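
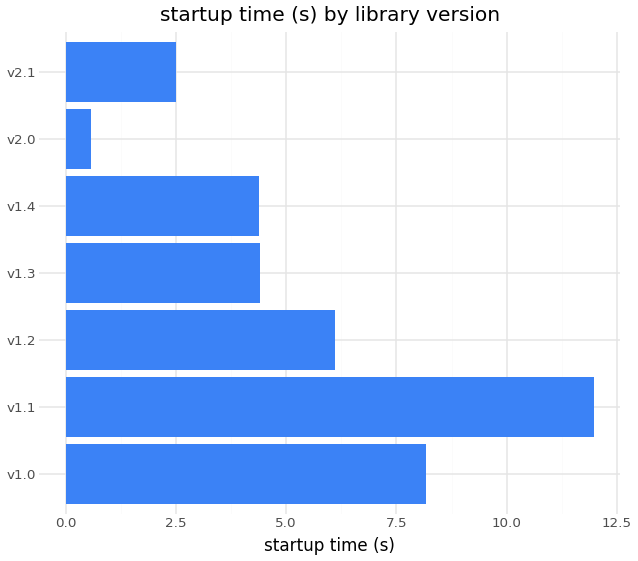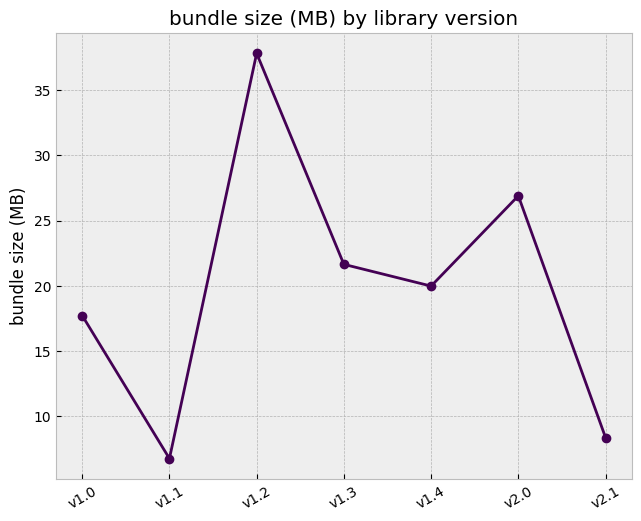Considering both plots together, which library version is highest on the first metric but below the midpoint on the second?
v1.1

Chart 2 median bundle size (MB) ≈ 20; below-median library versions: v1.0, v1.1, v2.1. Among those, v1.1 has the highest startup time (s) (≈ 12).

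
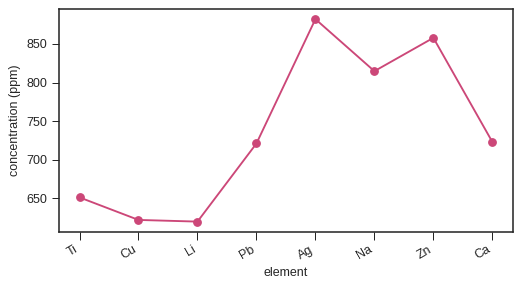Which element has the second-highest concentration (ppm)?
Top 3: Ag ≈ 875, Zn ≈ 850, Na ≈ 825.

Zn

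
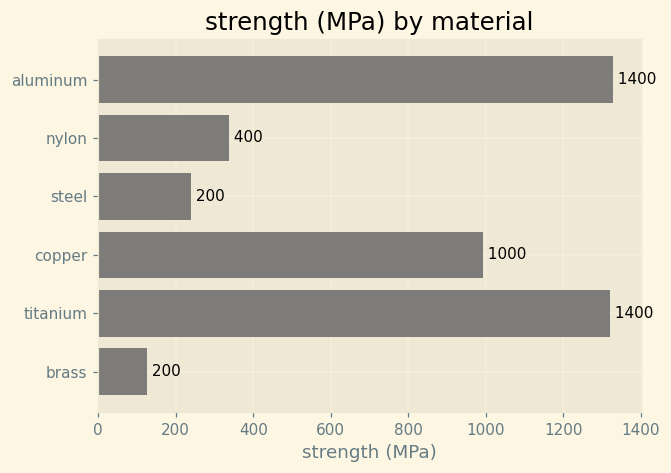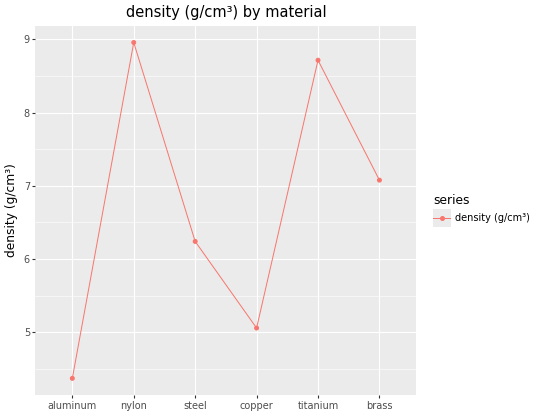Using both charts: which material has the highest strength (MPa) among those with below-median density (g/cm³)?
aluminum

Chart 2 median density (g/cm³) ≈ 7; below-median materials: aluminum, steel, copper. Among those, aluminum has the highest strength (MPa) (≈ 1400).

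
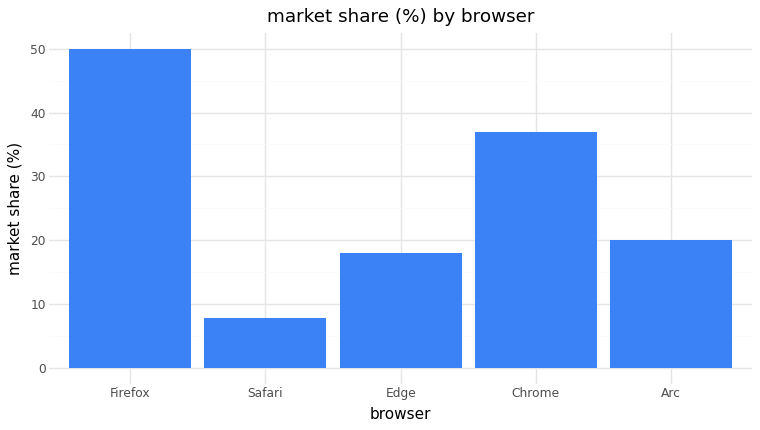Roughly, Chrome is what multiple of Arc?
≈ 1.75×

Chrome ≈ 35, Arc ≈ 20; 35/20 ≈ 1.75.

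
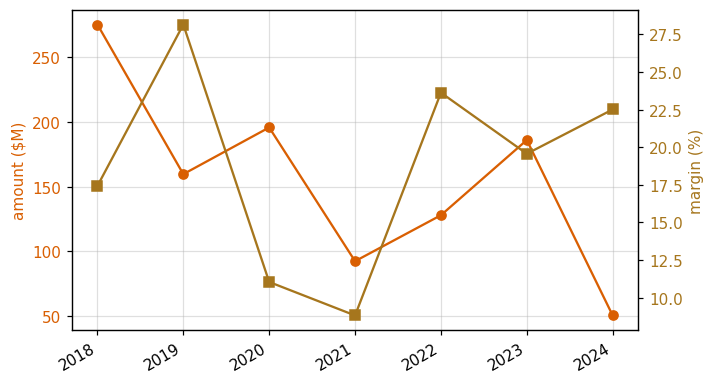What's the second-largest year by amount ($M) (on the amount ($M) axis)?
2020

Top 3 (on the amount ($M) axis): 2018 ≈ 280, 2020 ≈ 200, 2023 ≈ 180.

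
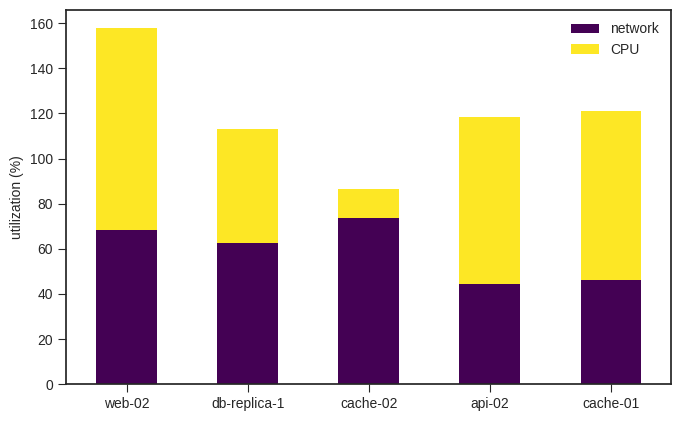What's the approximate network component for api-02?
network top ≈ 40, bottom ≈ 0; segment ≈ 40.

≈ 40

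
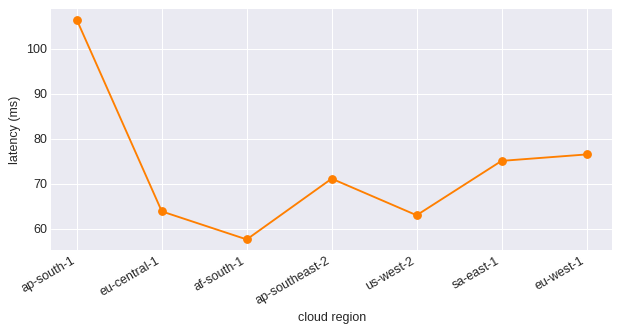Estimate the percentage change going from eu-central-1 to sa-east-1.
eu-central-1 ≈ 65, sa-east-1 ≈ 75; (75 − 65) / 65 ≈ +15.4%.

≈ +15.4%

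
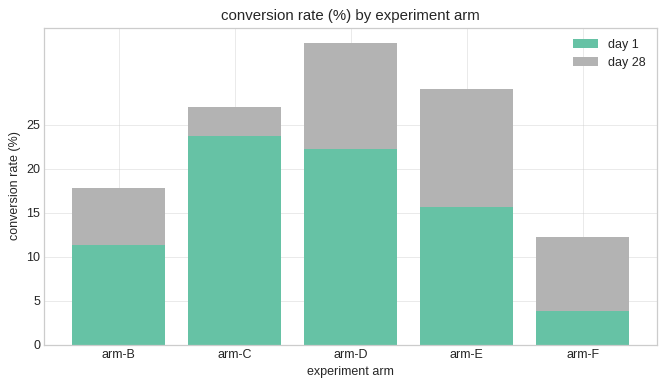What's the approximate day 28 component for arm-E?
day 28 top ≈ 30, bottom ≈ 15; segment ≈ 15.

≈ 15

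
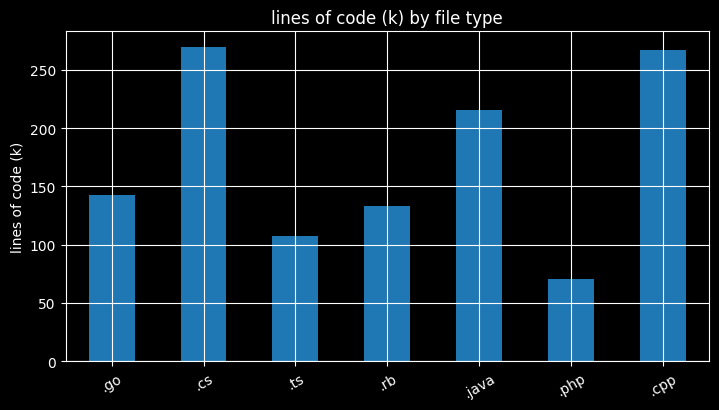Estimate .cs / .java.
≈ 1.22×

.cs ≈ 275, .java ≈ 225; 275/225 ≈ 1.22.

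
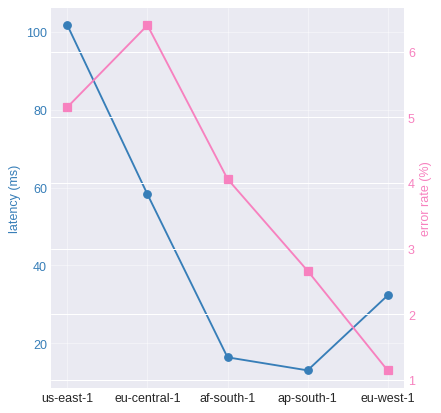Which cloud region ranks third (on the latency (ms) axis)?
eu-west-1

Top 4 (on the latency (ms) axis): us-east-1 ≈ 100, eu-central-1 ≈ 60, eu-west-1 ≈ 30, af-south-1 ≈ 20.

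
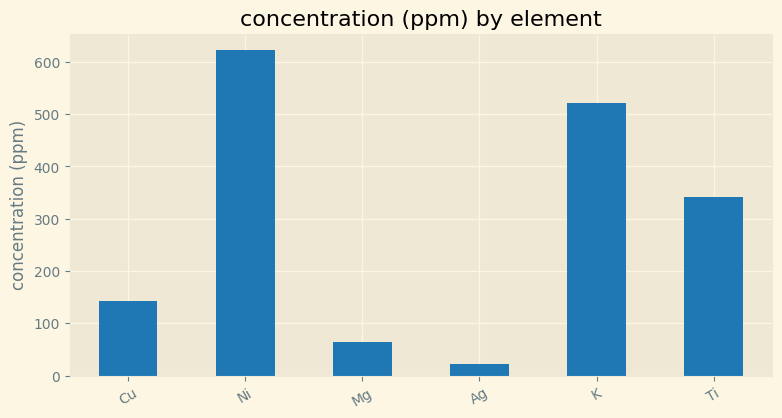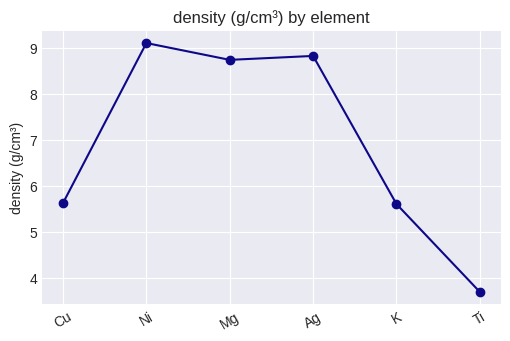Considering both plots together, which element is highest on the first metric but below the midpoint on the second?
K

Chart 2 median density (g/cm³) ≈ 7; below-median elements: Cu, K, Ti. Among those, K has the highest concentration (ppm) (≈ 500).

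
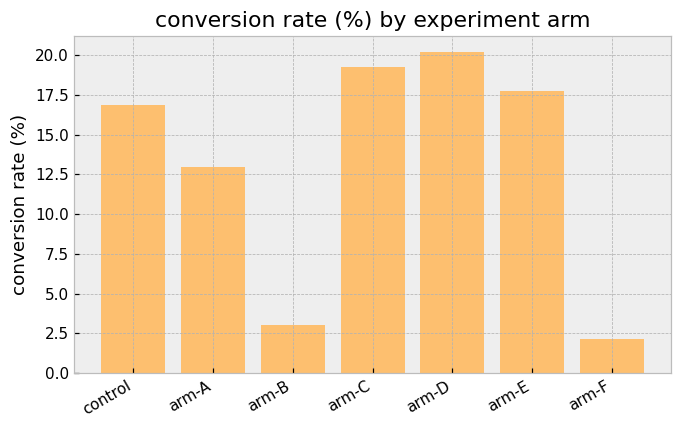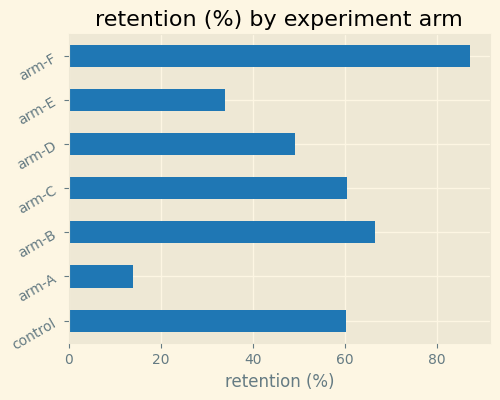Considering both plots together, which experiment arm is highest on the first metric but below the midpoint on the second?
Chart 2 median retention (%) ≈ 60; below-median experiment arms: arm-A, arm-D, arm-E. Among those, arm-D has the highest conversion rate (%) (≈ 20).

arm-D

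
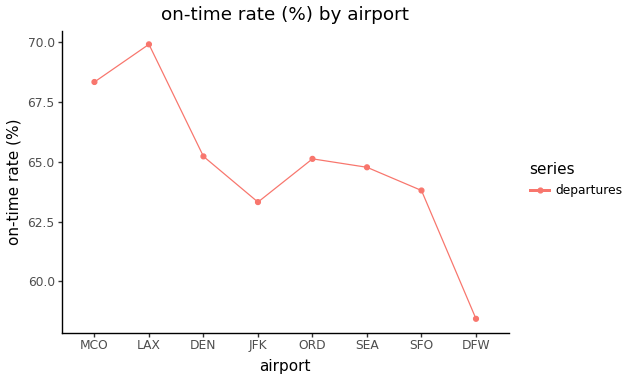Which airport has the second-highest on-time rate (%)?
Top 3: LAX ≈ 70, MCO ≈ 68, DEN ≈ 65.

MCO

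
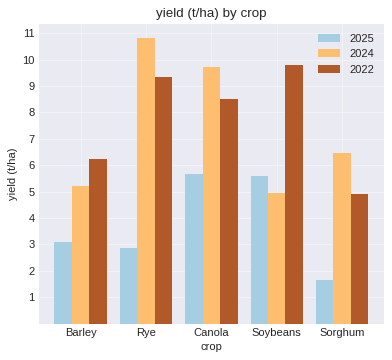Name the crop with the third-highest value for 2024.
Sorghum

Top 4 for 2024: Rye ≈ 11, Canola ≈ 10, Sorghum ≈ 6, Barley ≈ 5.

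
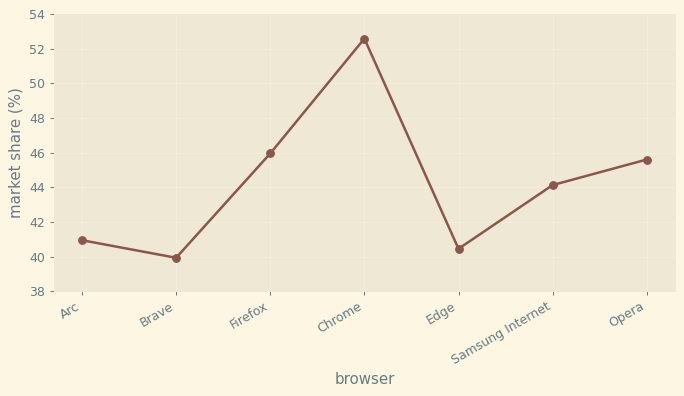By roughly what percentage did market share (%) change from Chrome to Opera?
≈ -11.5%

Chrome ≈ 52, Opera ≈ 46; (46 − 52) / 52 ≈ -11.5%.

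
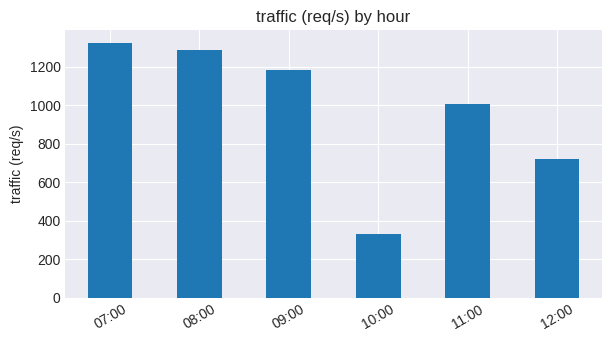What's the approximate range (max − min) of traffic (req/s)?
≈ 1000

Max 07:00 ≈ 1400, min 10:00 ≈ 400; range ≈ 1000.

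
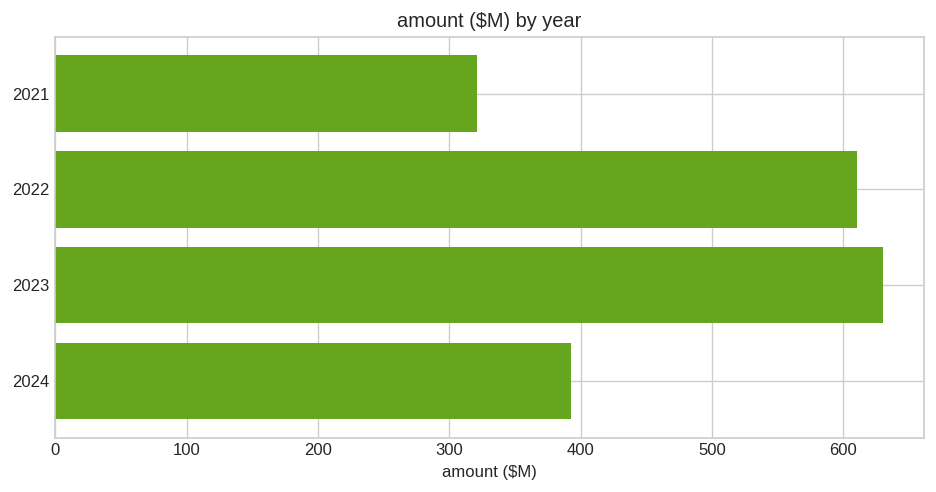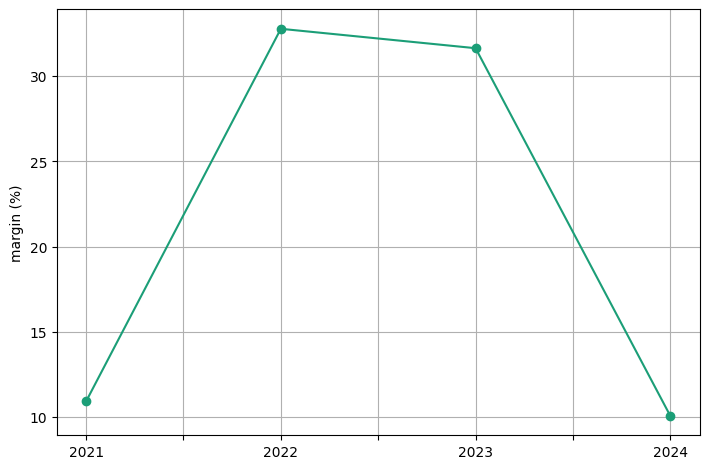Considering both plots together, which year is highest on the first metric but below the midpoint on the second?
2024

Chart 2 median margin (%) ≈ 20; below-median years: 2021, 2024. Among those, 2024 has the highest amount ($M) (≈ 400).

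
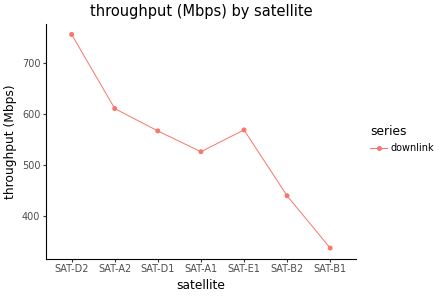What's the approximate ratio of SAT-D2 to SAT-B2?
SAT-D2 ≈ 750, SAT-B2 ≈ 450; 750/450 ≈ 1.67.

≈ 1.67×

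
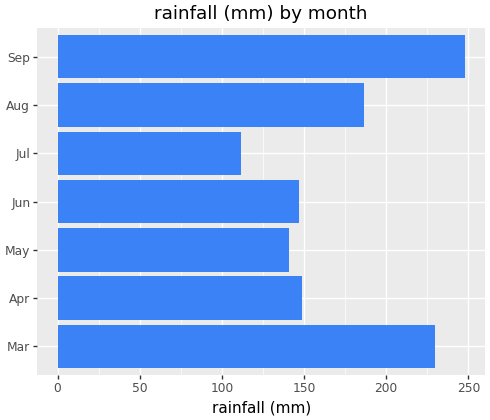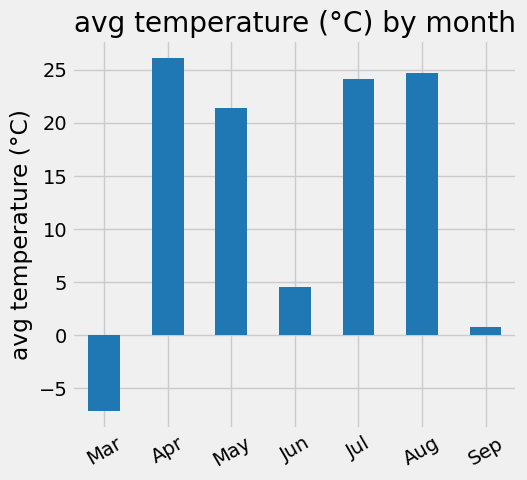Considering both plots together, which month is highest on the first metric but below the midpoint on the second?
Chart 2 median avg temperature (°C) ≈ 20; below-median months: Mar, Jun, Sep. Among those, Sep has the highest rainfall (mm) (≈ 250).

Sep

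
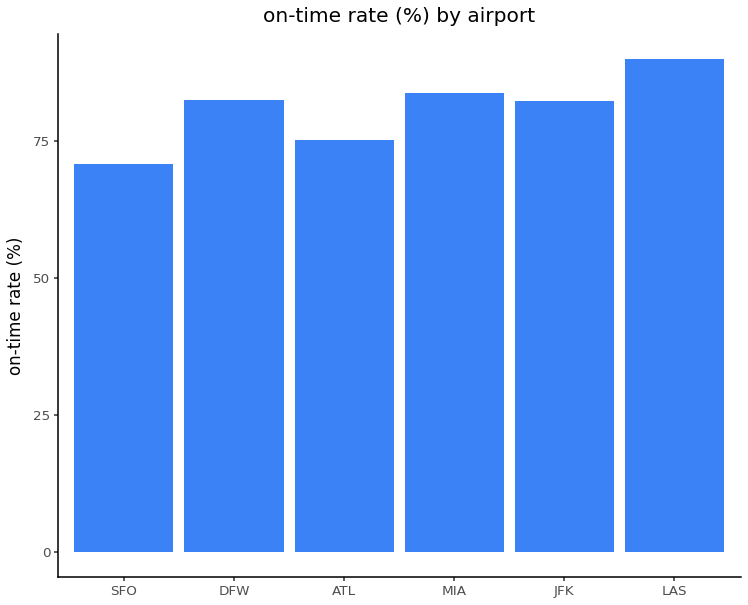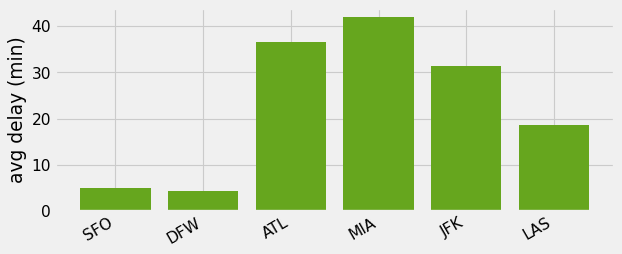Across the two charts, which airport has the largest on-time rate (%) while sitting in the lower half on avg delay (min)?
Chart 2 median avg delay (min) ≈ 25; below-median airports: SFO, DFW, LAS. Among those, LAS has the highest on-time rate (%) (≈ 90).

LAS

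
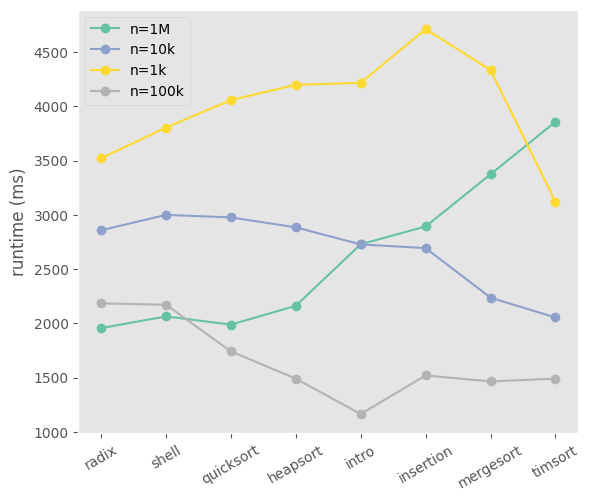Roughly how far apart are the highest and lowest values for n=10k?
Max shell ≈ 3000, min timsort ≈ 2000; range ≈ 1000.

≈ 1000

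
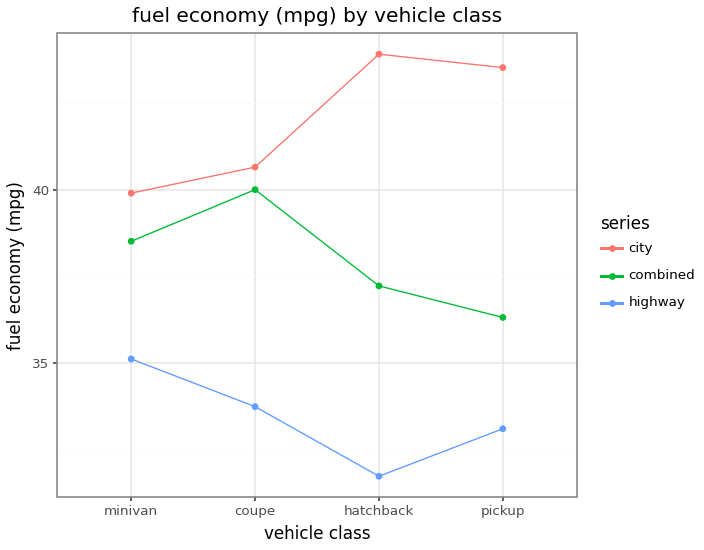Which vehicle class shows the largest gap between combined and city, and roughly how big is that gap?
pickup, ≈ 8 mpg

pickup: combined ≈ 36, city ≈ 44 → gap ≈ 8. Next-largest (hatchback) is only ≈ 6.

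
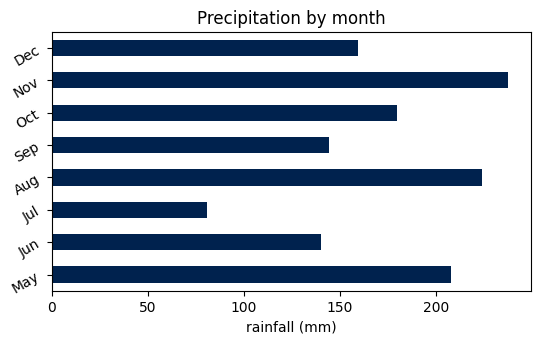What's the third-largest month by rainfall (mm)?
Top 4: Nov ≈ 240, Aug ≈ 220, May ≈ 200, Oct ≈ 180.

May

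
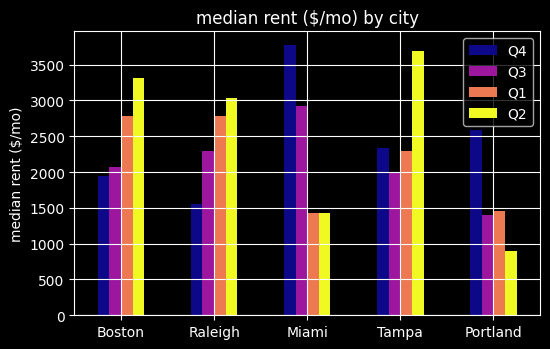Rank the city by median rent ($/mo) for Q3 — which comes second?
Raleigh

Top 3 for Q3: Miami ≈ 3000, Raleigh ≈ 2500, Boston ≈ 2000.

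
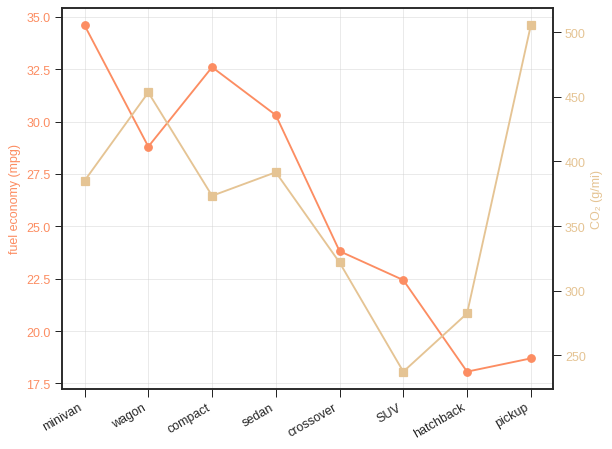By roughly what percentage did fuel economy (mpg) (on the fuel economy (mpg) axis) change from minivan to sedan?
≈ -11.8%

minivan ≈ 34, sedan ≈ 30; (30 − 34) / 34 ≈ -11.8%.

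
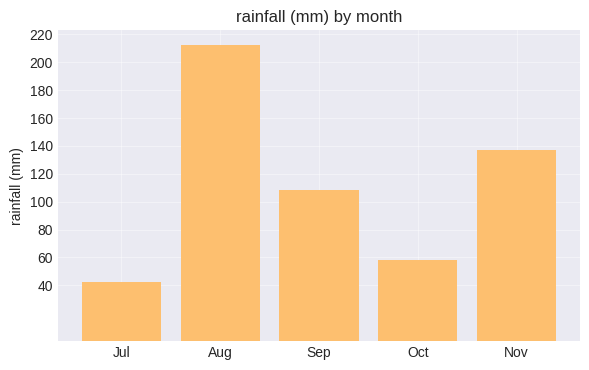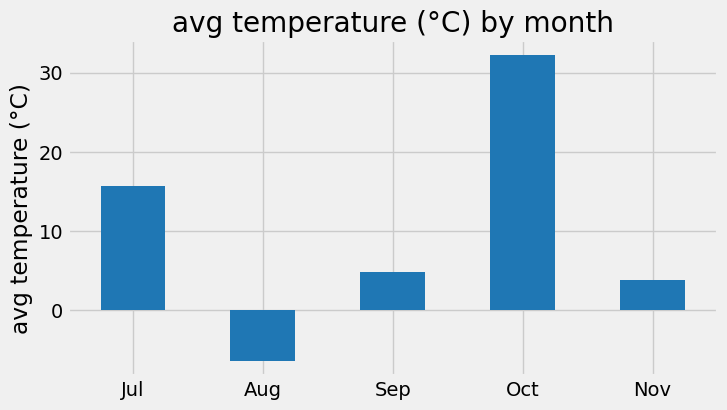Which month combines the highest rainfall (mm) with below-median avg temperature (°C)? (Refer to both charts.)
Aug

Chart 2 median avg temperature (°C) ≈ 5; below-median months: Aug, Nov. Among those, Aug has the highest rainfall (mm) (≈ 220).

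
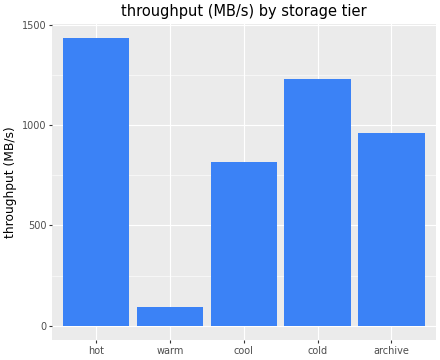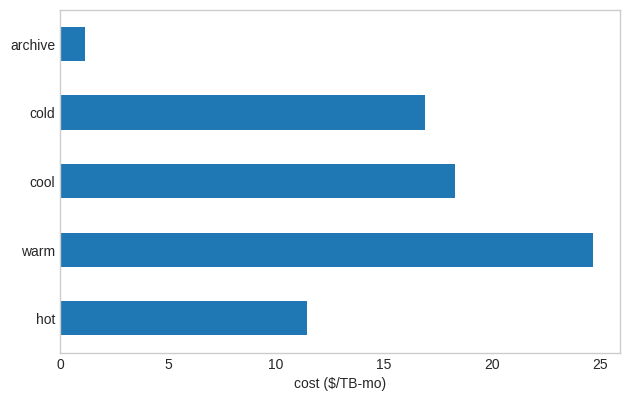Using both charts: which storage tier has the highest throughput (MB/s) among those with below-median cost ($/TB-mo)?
hot

Chart 2 median cost ($/TB-mo) ≈ 15; below-median storage tiers: hot, archive. Among those, hot has the highest throughput (MB/s) (≈ 1400).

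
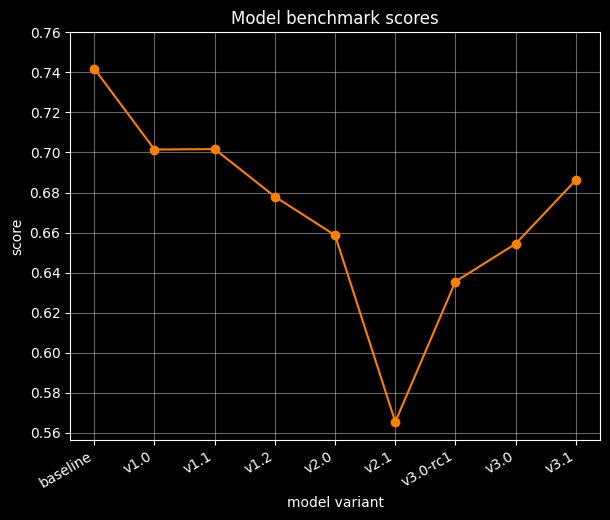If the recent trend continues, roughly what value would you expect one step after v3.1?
≈ 0.7

Last three: 0.64, 0.66, 0.68 → slope ≈ 0.02/step → next ≈ 0.7.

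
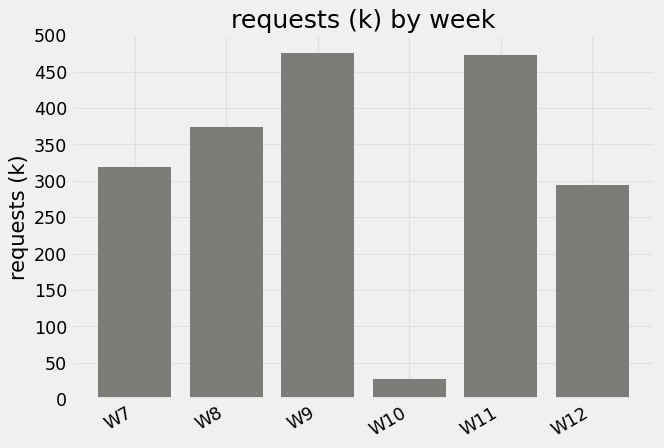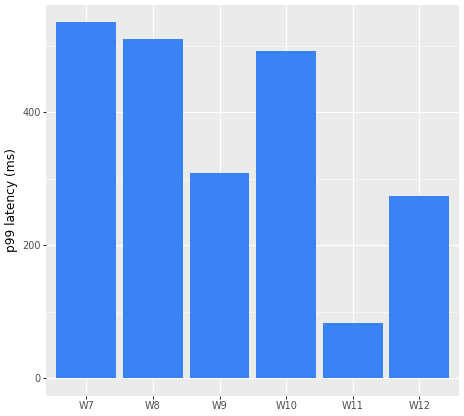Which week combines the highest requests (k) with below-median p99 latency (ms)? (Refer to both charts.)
W9

Chart 2 median p99 latency (ms) ≈ 400; below-median weeks: W9, W11, W12. Among those, W9 has the highest requests (k) (≈ 500).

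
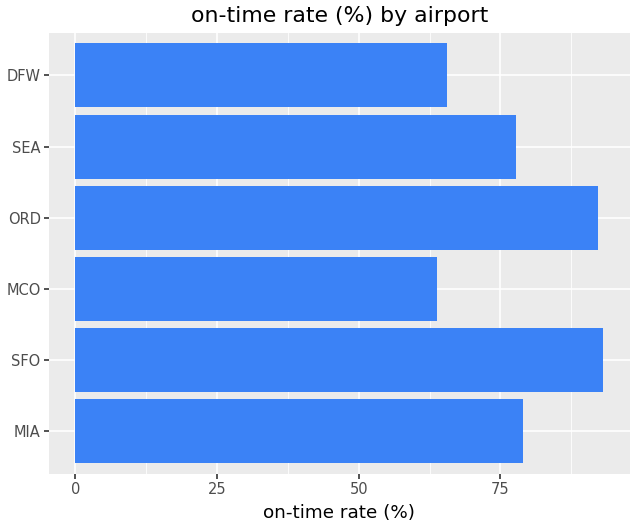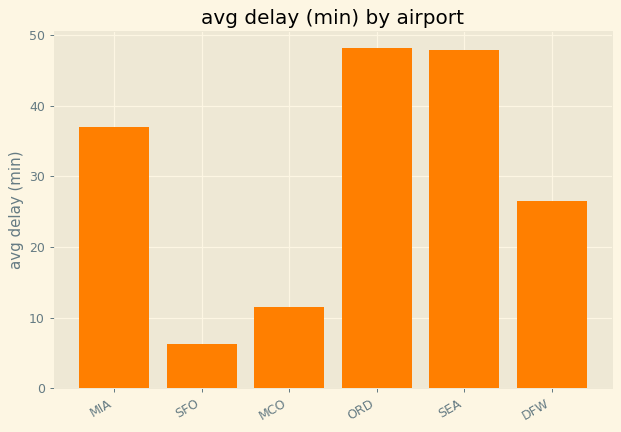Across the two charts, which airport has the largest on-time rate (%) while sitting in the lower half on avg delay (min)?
Chart 2 median avg delay (min) ≈ 30; below-median airports: SFO, MCO, DFW. Among those, SFO has the highest on-time rate (%) (≈ 90).

SFO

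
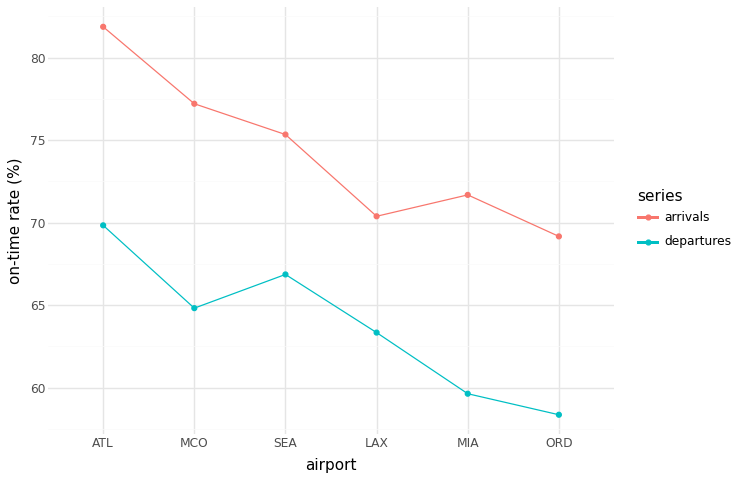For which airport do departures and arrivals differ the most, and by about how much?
MCO, ≈ 14 %

MCO: departures ≈ 64, arrivals ≈ 78 → gap ≈ 14. Next-largest (MIA) is only ≈ 12.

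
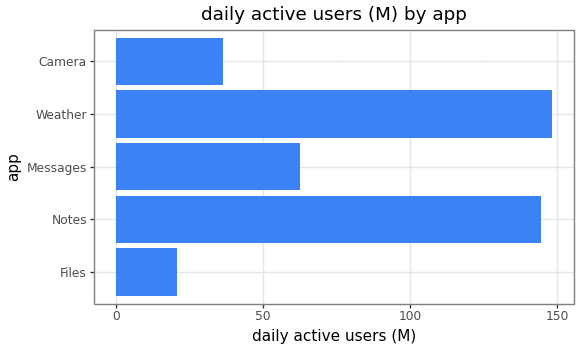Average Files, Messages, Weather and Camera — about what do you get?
≈ 65

(20 + 60 + 140 + 40) / 4 ≈ 65.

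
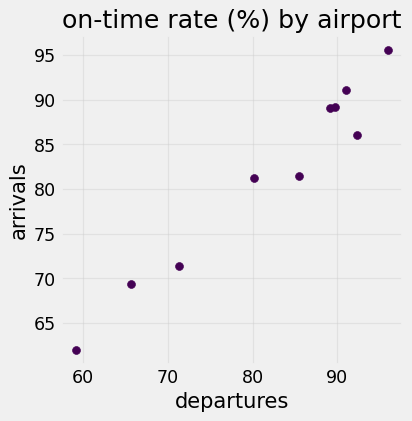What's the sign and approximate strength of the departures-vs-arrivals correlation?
Points are positively correlated; strong (|r| ≈ 1.0).

positive, strong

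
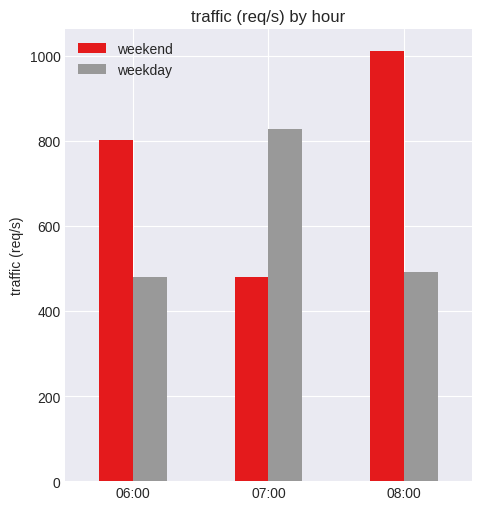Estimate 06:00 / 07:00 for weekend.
06:00 ≈ 800, 07:00 ≈ 500; 800/500 ≈ 1.6.

≈ 1.6×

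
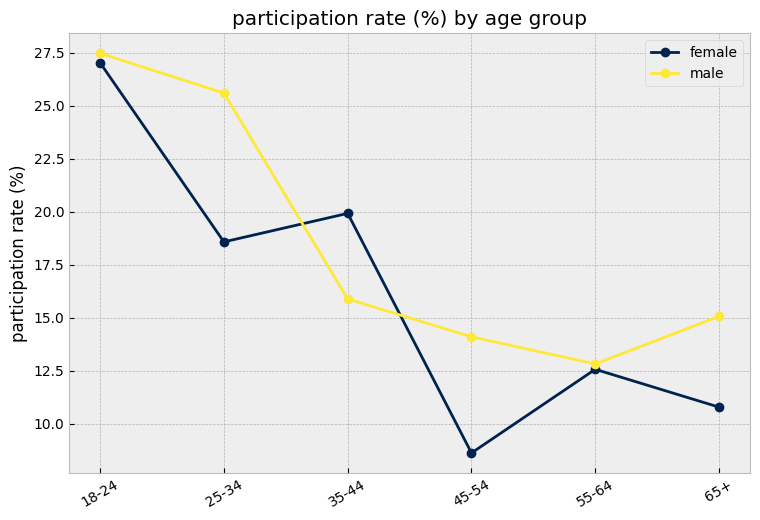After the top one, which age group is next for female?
35-44

Top 3 for female: 18-24 ≈ 28, 35-44 ≈ 20, 25-34 ≈ 18.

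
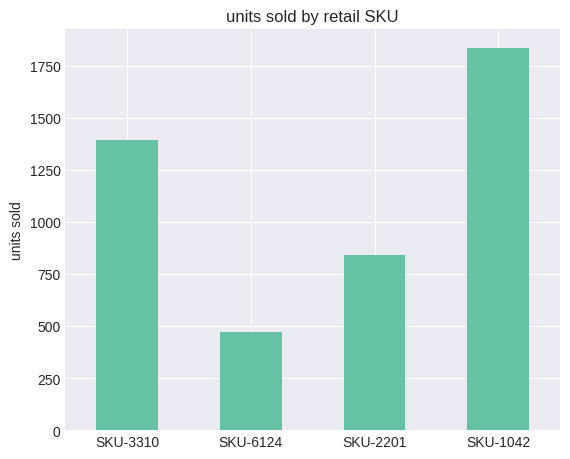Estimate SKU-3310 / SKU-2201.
≈ 1.75×

SKU-3310 ≈ 1400, SKU-2201 ≈ 800; 1400/800 ≈ 1.75.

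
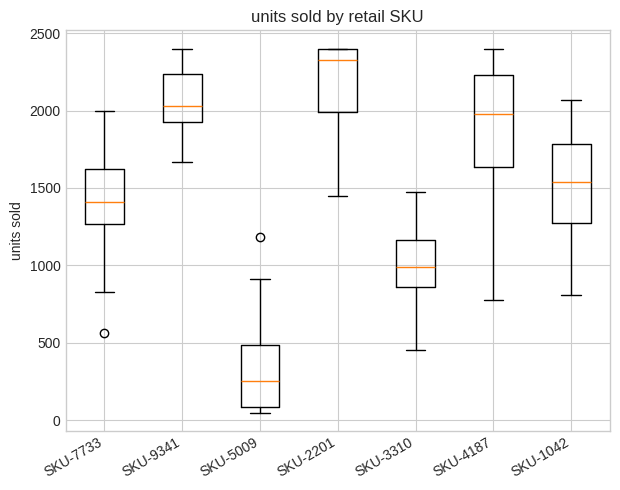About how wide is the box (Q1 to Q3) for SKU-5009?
≈ 400

Q3 ≈ 400, Q1 ≈ 0; IQR ≈ 400.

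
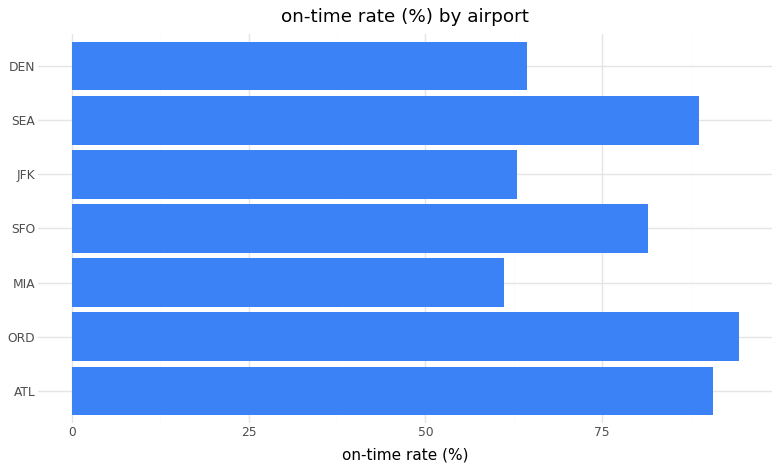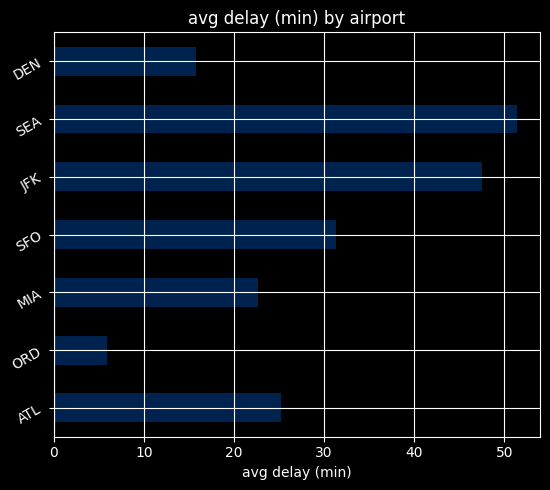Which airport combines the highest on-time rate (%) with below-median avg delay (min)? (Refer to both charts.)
ORD

Chart 2 median avg delay (min) ≈ 25; below-median airports: ORD, MIA, DEN. Among those, ORD has the highest on-time rate (%) (≈ 90).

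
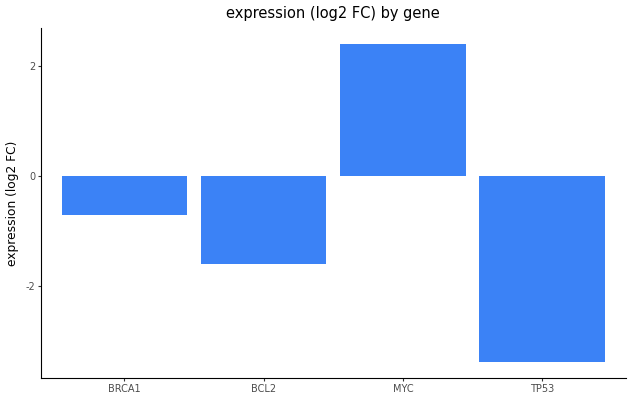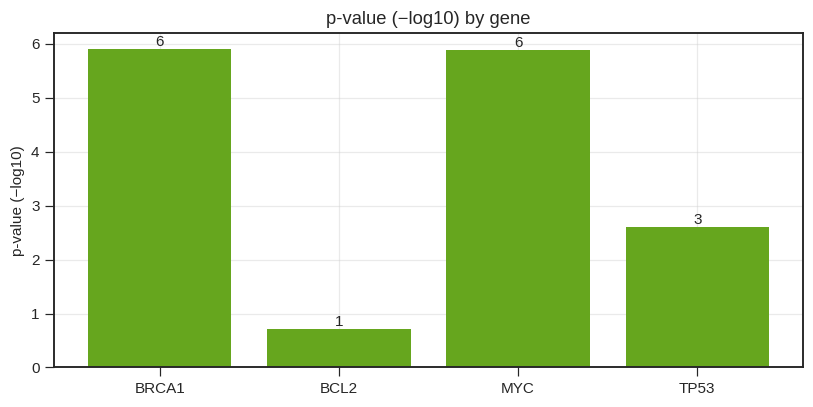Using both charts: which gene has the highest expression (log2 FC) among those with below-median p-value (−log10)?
BCL2

Chart 2 median p-value (−log10) ≈ 4; below-median genes: BCL2, TP53. Among those, BCL2 has the highest expression (log2 FC) (≈ -1.5).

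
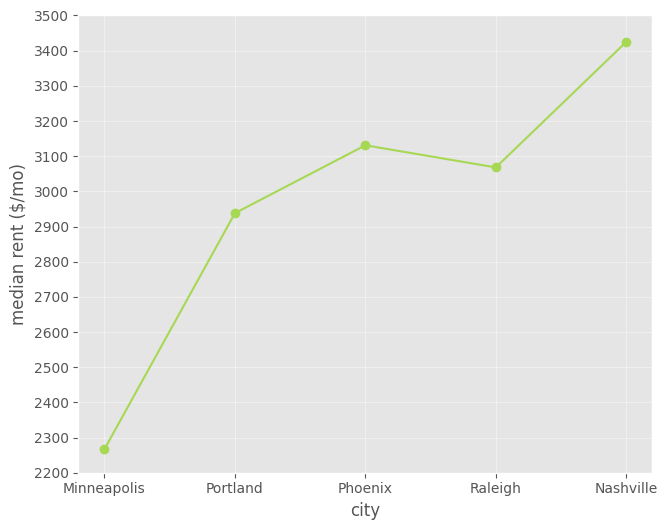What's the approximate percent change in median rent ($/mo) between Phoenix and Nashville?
Phoenix ≈ 3100, Nashville ≈ 3400; (3400 − 3100) / 3100 ≈ +9.7%.

≈ +9.7%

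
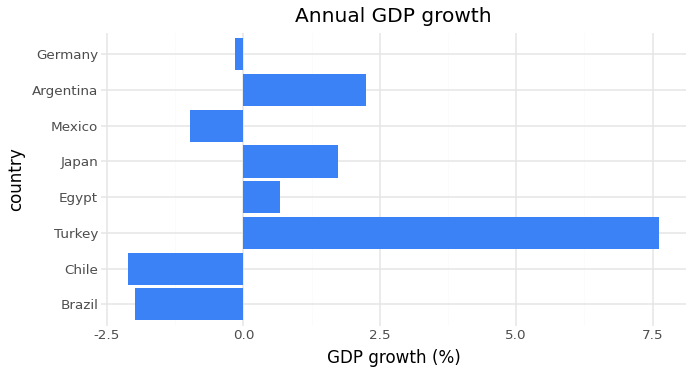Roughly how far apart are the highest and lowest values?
Max Turkey ≈ 8, min Chile ≈ -2; range ≈ 10.

≈ 10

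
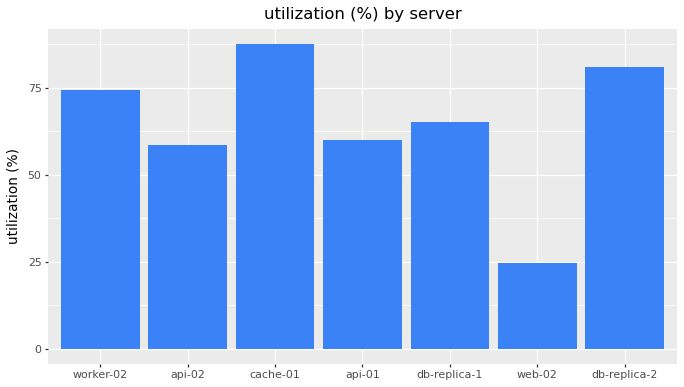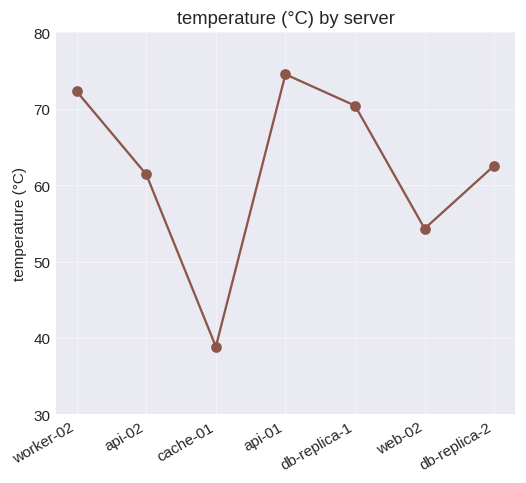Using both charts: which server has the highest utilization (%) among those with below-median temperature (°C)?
cache-01

Chart 2 median temperature (°C) ≈ 60; below-median servers: api-02, cache-01, web-02. Among those, cache-01 has the highest utilization (%) (≈ 90).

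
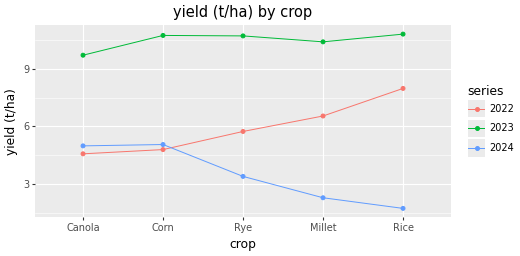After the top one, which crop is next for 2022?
Top 3 for 2022: Rice ≈ 8, Millet ≈ 7, Rye ≈ 6.

Millet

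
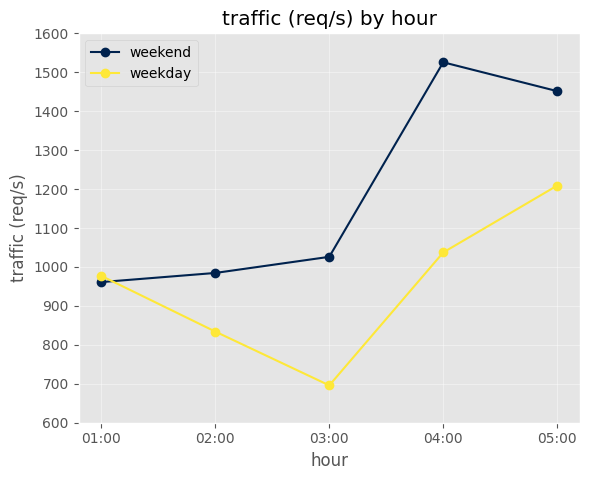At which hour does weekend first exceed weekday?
02:00

01:00: weekend ≈ 1000 vs weekday ≈ 1000 (not yet); 02:00: weekend ≈ 1000 vs weekday ≈ 800 (first crossover).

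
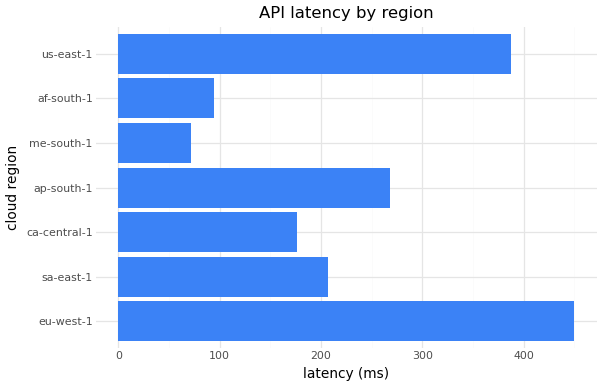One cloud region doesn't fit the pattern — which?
eu-west-1

eu-west-1 ≈ 450; the rest sit between ≈ 50 and ≈ 400.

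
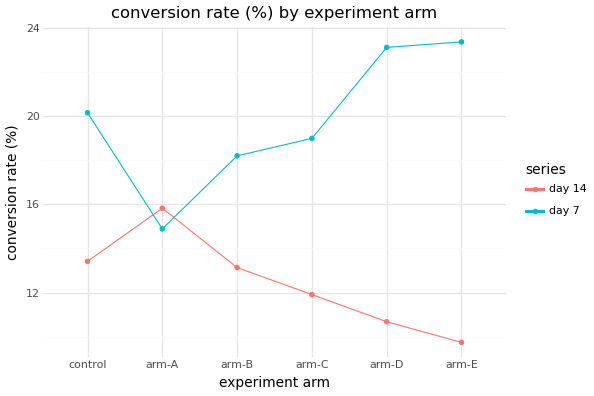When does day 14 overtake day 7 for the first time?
arm-A

control: day 14 ≈ 14 vs day 7 ≈ 20 (not yet); arm-A: day 14 ≈ 16 vs day 7 ≈ 14 (first crossover).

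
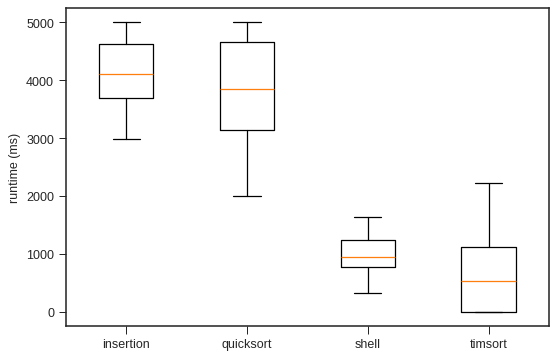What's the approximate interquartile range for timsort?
Q3 ≈ 1000, Q1 ≈ 0; IQR ≈ 1000.

≈ 1000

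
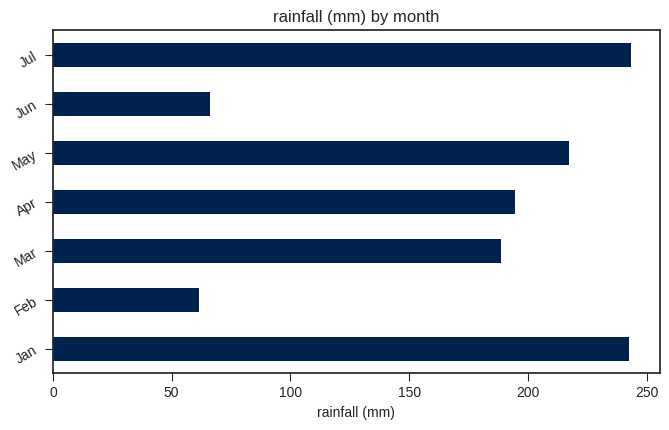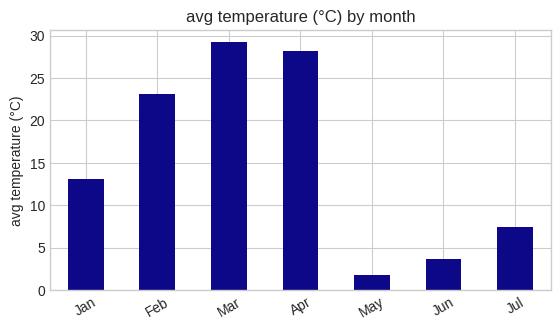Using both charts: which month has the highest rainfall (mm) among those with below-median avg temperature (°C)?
Chart 2 median avg temperature (°C) ≈ 15; below-median months: May, Jun, Jul. Among those, Jul has the highest rainfall (mm) (≈ 250).

Jul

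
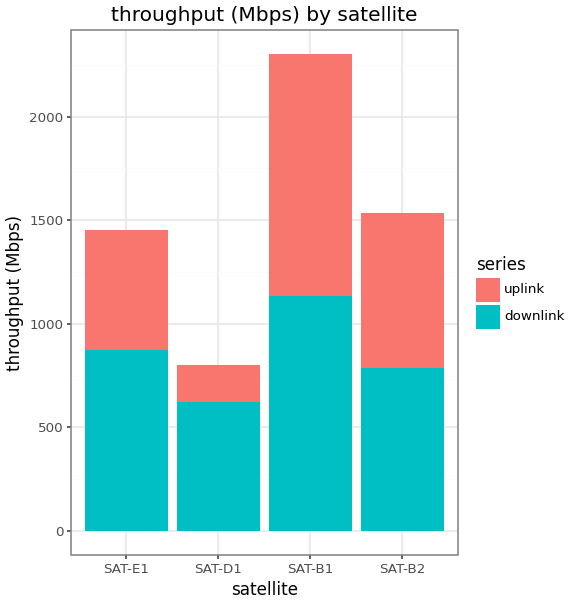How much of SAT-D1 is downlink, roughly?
≈ 600

downlink top ≈ 600, bottom ≈ 0; segment ≈ 600.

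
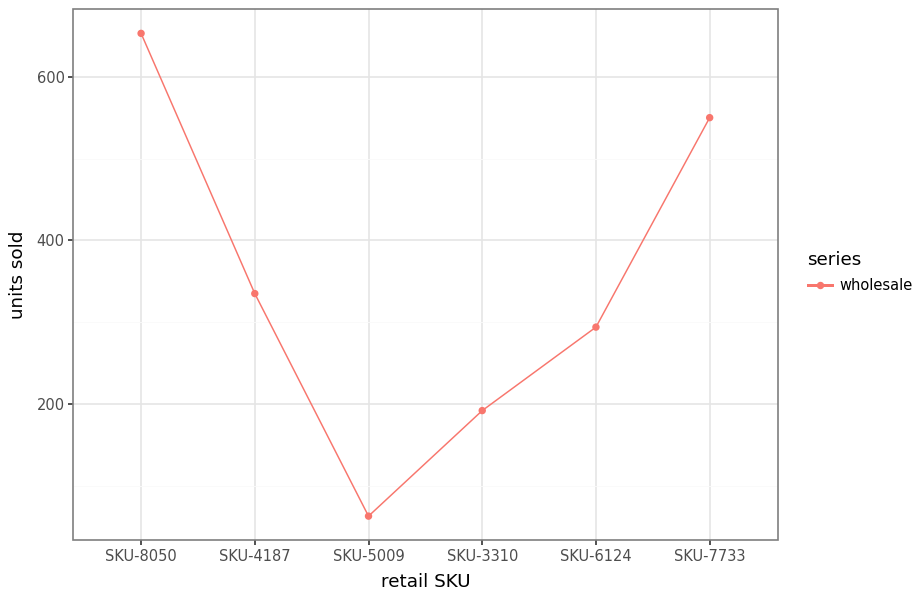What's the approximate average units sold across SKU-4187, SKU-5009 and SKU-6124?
(350 + 50 + 300) / 3 ≈ 233.

≈ 233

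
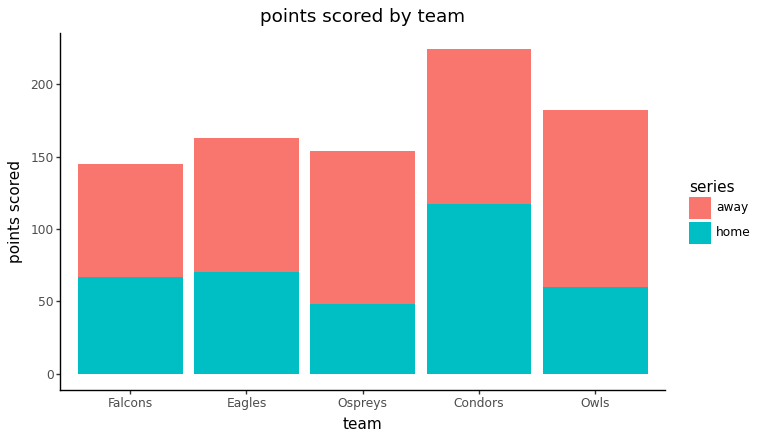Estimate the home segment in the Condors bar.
≈ 120

home top ≈ 120, bottom ≈ 0; segment ≈ 120.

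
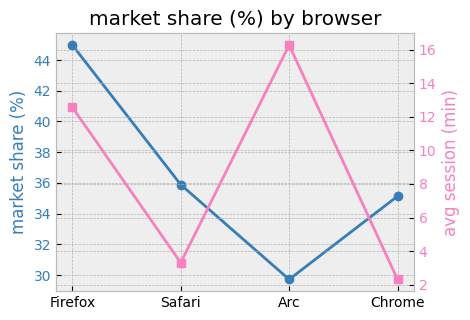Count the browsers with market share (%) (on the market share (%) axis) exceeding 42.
Above 42: Firefox.

1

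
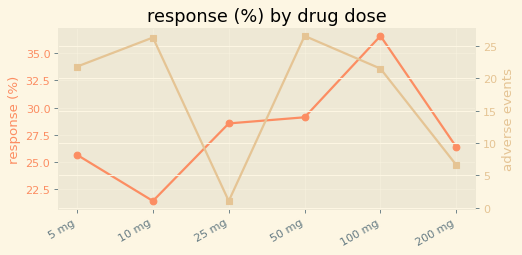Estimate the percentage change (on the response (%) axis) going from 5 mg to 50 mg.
≈ +15.4%

5 mg ≈ 26, 50 mg ≈ 30; (30 − 26) / 26 ≈ +15.4%.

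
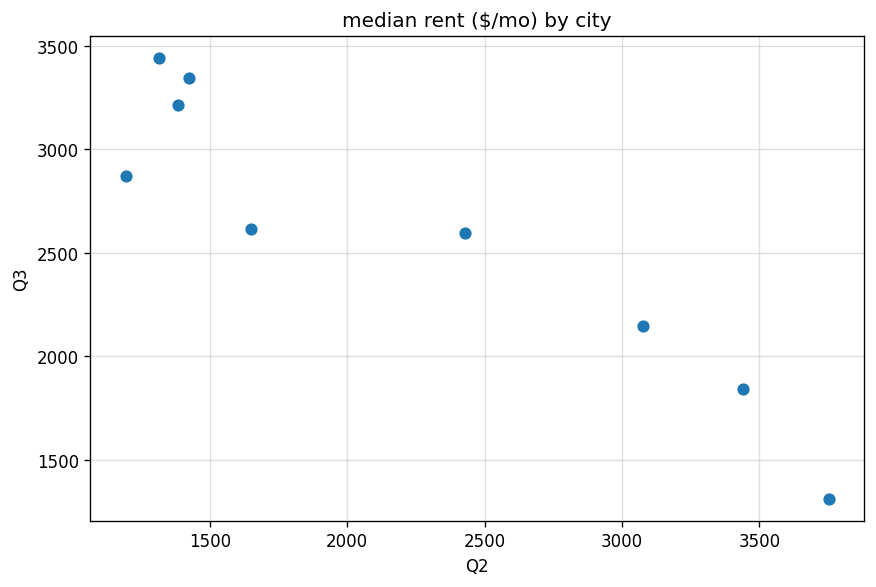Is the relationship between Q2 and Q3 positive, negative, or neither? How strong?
negative, strong

Points are negatively correlated; strong (|r| ≈ 0.9).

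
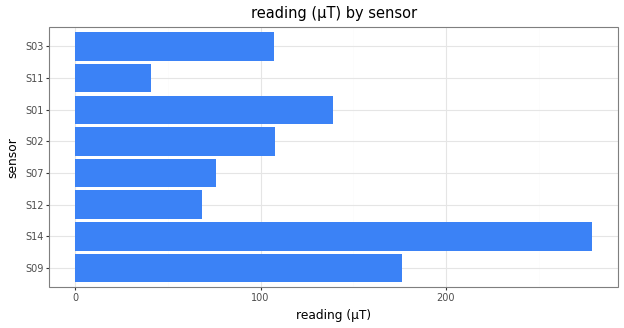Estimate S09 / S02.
S09 ≈ 175, S02 ≈ 100; 175/100 ≈ 1.75.

≈ 1.75×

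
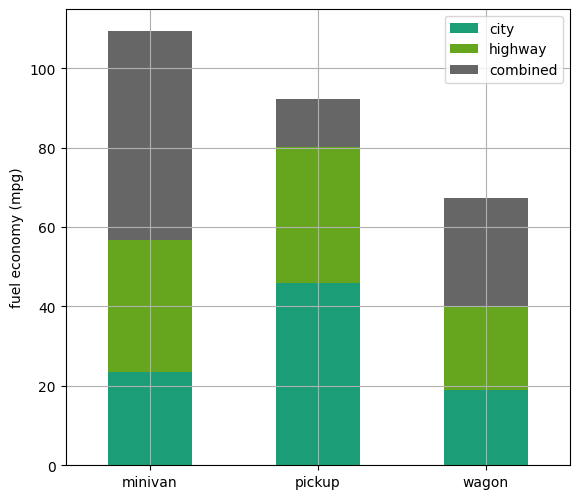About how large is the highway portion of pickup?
≈ 30

highway top ≈ 80, bottom ≈ 50; segment ≈ 30.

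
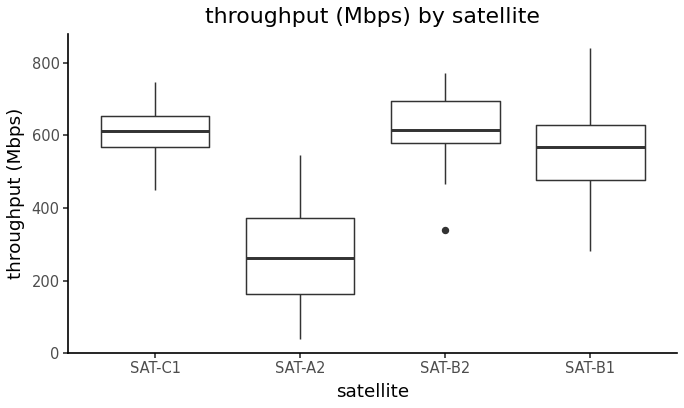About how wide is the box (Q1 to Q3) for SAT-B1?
≈ 150

Q3 ≈ 650, Q1 ≈ 500; IQR ≈ 150.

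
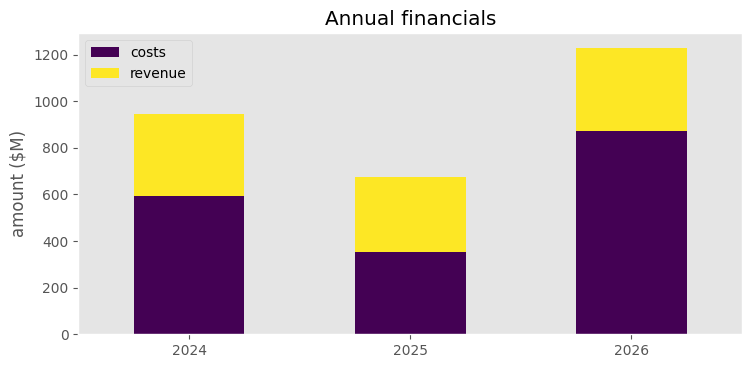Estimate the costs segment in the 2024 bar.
costs top ≈ 600, bottom ≈ 0; segment ≈ 600.

≈ 600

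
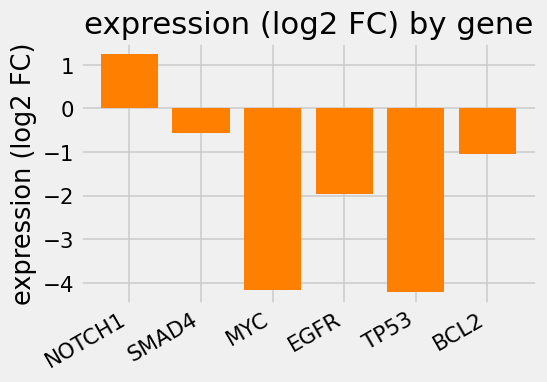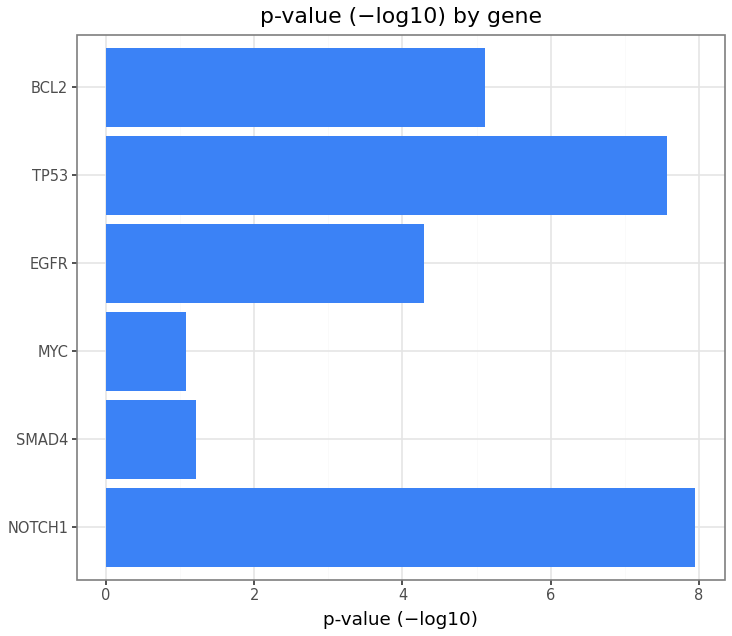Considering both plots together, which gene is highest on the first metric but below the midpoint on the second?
SMAD4

Chart 2 median p-value (−log10) ≈ 5; below-median genes: SMAD4, MYC, EGFR. Among those, SMAD4 has the highest expression (log2 FC) (≈ -0.6).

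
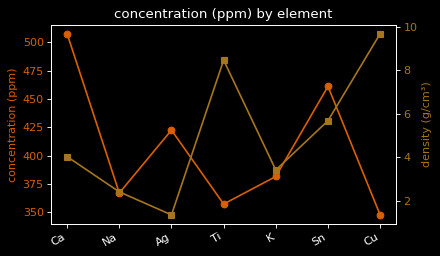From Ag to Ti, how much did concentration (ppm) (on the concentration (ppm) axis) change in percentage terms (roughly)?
Ag ≈ 420, Ti ≈ 360; (360 − 420) / 420 ≈ -14.3%.

≈ -14.3%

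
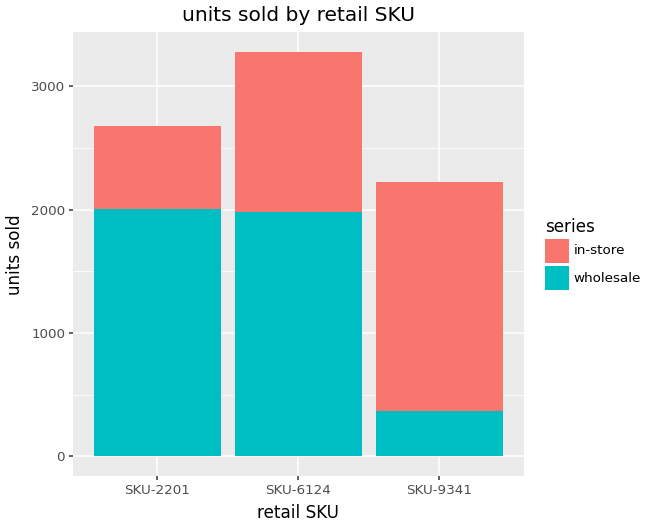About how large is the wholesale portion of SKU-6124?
≈ 2000

wholesale top ≈ 2000, bottom ≈ 0; segment ≈ 2000.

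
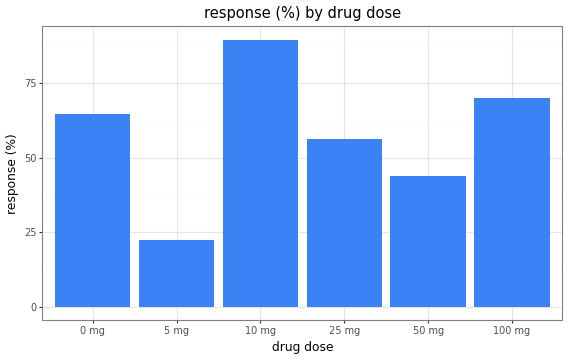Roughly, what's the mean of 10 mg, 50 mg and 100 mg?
(90 + 40 + 70) / 3 ≈ 67.

≈ 67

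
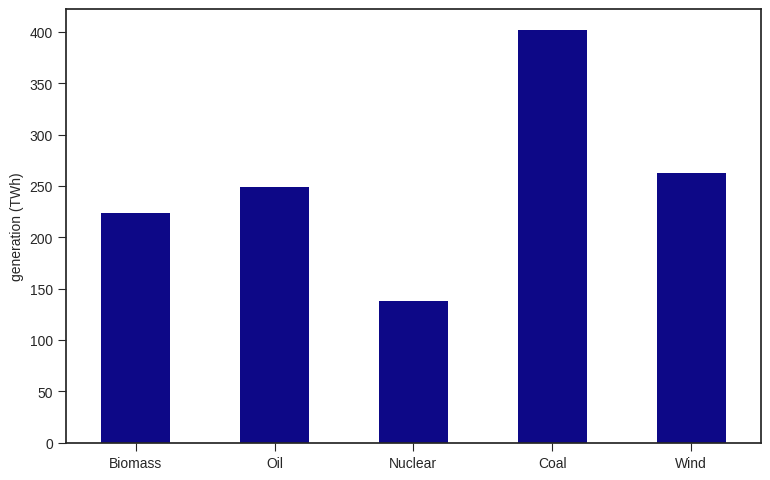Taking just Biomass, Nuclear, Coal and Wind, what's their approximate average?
(200 + 150 + 400 + 250) / 4 ≈ 250.

≈ 250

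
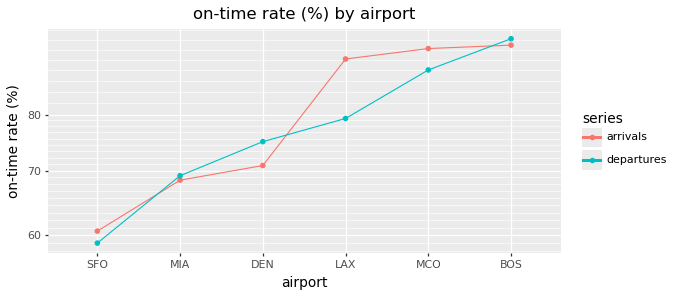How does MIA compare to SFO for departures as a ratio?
≈ 1.17×

MIA ≈ 70, SFO ≈ 60; 70/60 ≈ 1.17.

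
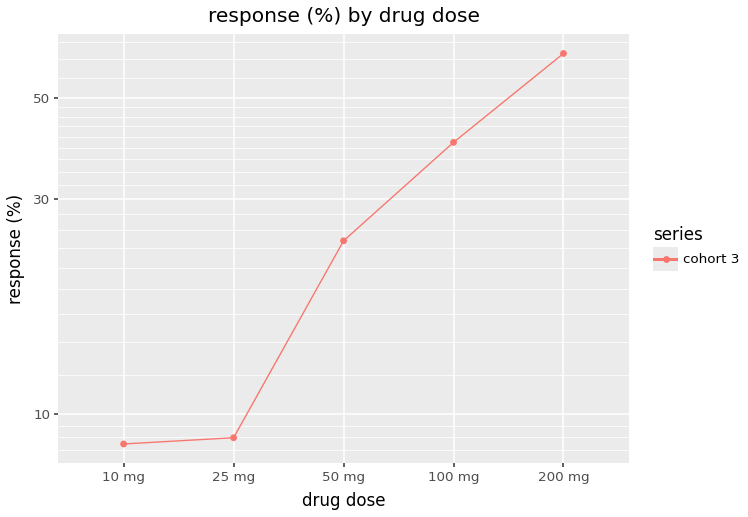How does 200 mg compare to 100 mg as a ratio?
≈ 1.62×

200 mg ≈ 65, 100 mg ≈ 40; 65/40 ≈ 1.62.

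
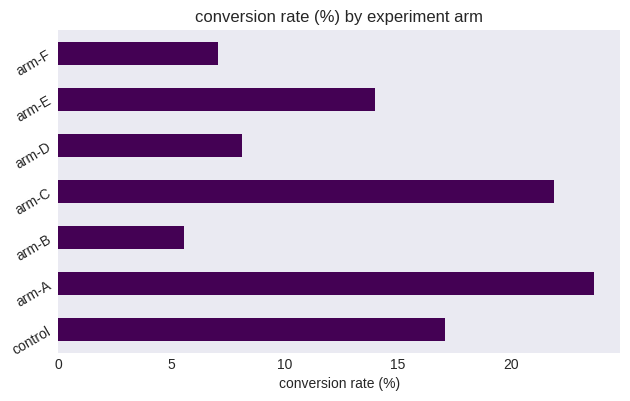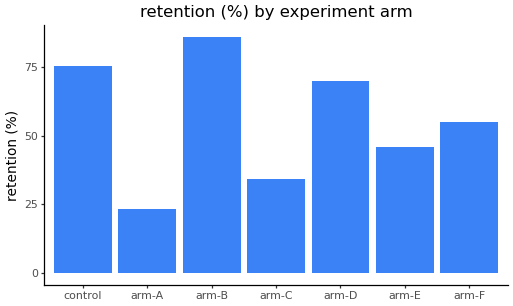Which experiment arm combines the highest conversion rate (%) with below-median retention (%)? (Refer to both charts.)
arm-A

Chart 2 median retention (%) ≈ 50; below-median experiment arms: arm-A, arm-C, arm-E. Among those, arm-A has the highest conversion rate (%) (≈ 25).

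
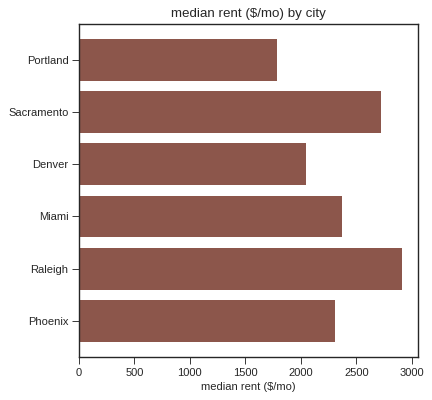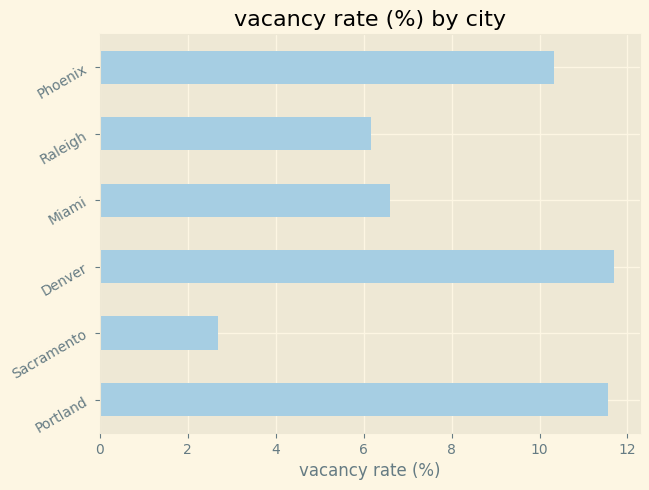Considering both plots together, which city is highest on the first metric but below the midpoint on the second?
Chart 2 median vacancy rate (%) ≈ 8; below-median cities: Sacramento, Miami, Raleigh. Among those, Raleigh has the highest median rent ($/mo) (≈ 3000).

Raleigh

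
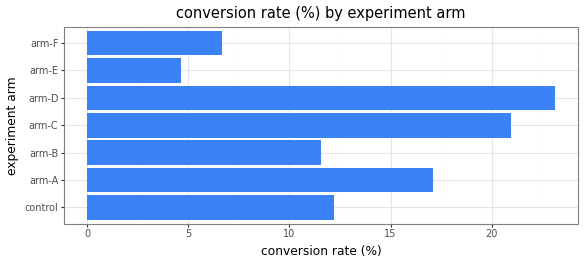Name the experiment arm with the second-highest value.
arm-C

Top 3: arm-D ≈ 24, arm-C ≈ 20, arm-A ≈ 18.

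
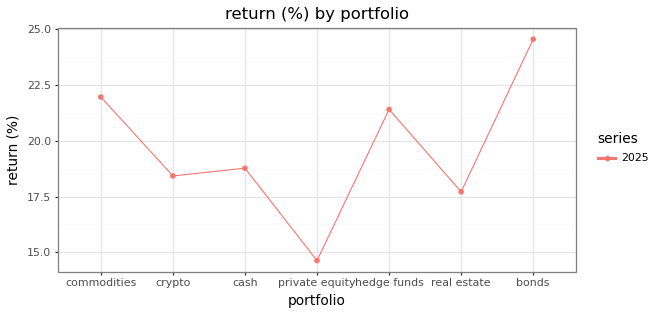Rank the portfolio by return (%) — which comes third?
Top 4: bonds ≈ 25, commodities ≈ 22, hedge funds ≈ 21, cash ≈ 19.

hedge funds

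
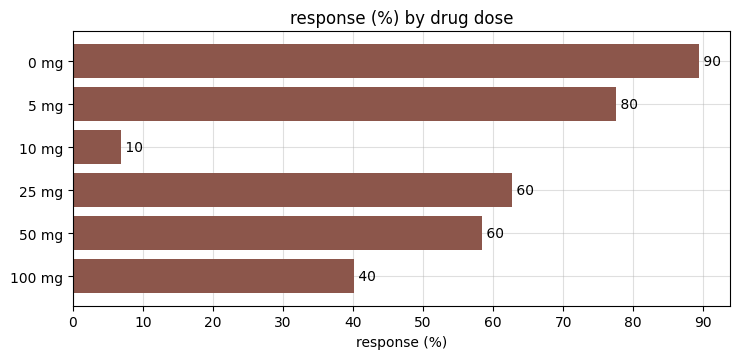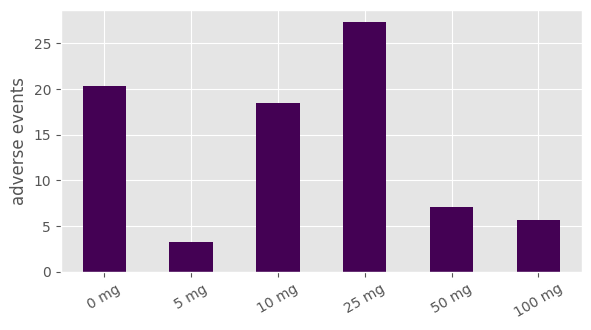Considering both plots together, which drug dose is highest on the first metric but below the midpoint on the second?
Chart 2 median adverse events ≈ 15; below-median drug doses: 5 mg, 50 mg, 100 mg. Among those, 5 mg has the highest response (%) (≈ 80).

5 mg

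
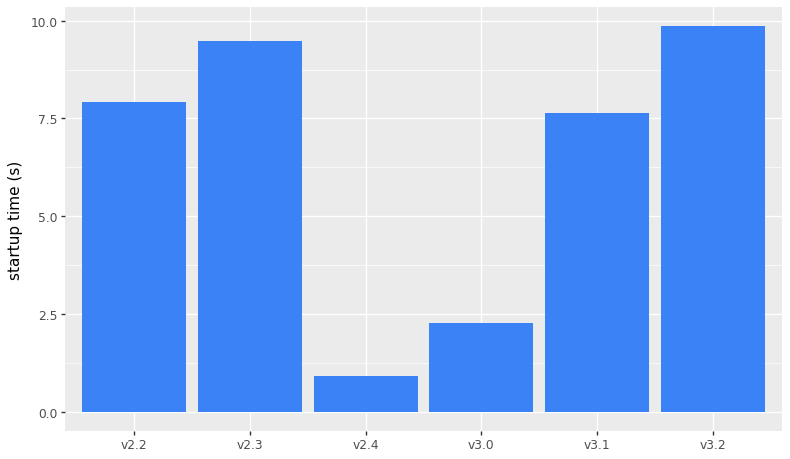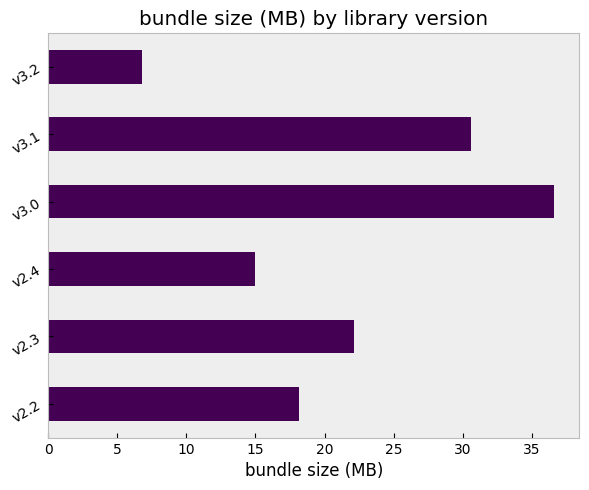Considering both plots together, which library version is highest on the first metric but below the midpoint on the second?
Chart 2 median bundle size (MB) ≈ 20; below-median library versions: v2.2, v2.4, v3.2. Among those, v3.2 has the highest startup time (s) (≈ 10).

v3.2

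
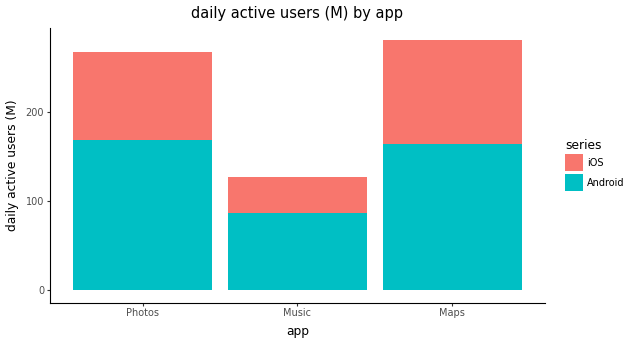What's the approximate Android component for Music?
≈ 75

Android top ≈ 75, bottom ≈ 0; segment ≈ 75.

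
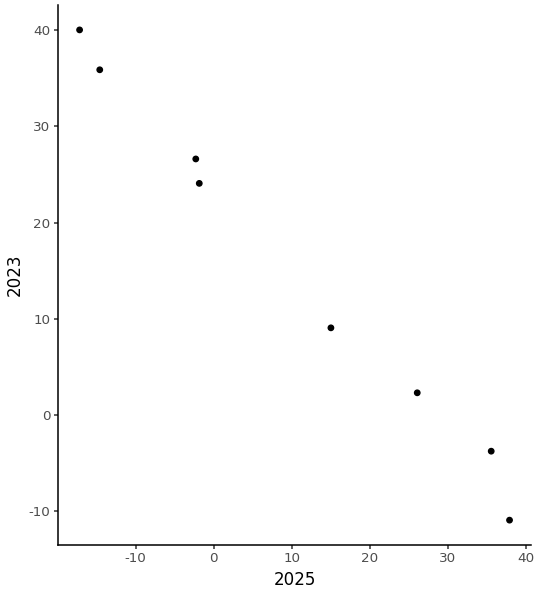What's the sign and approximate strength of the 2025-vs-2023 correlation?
Points are negatively correlated; strong (|r| ≈ 1.0).

negative, strong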